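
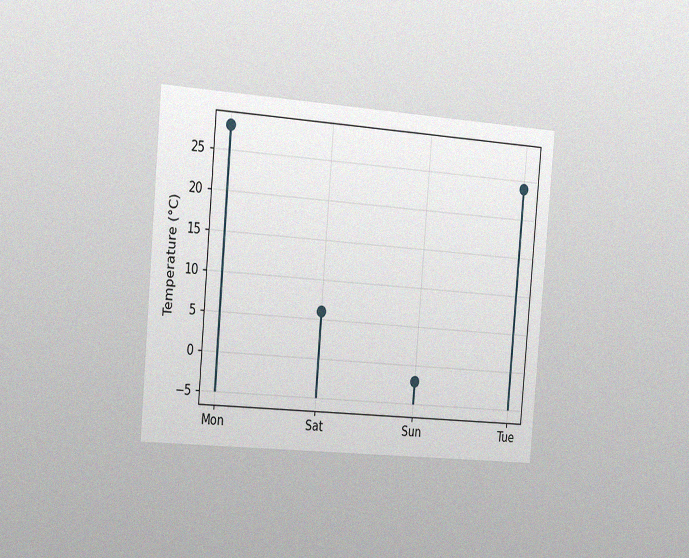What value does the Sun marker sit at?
The chart is tilted about 5° clockwise and viewed slightly from the left, with some photo noise. The Sun marker sits at -2°C.

-2°C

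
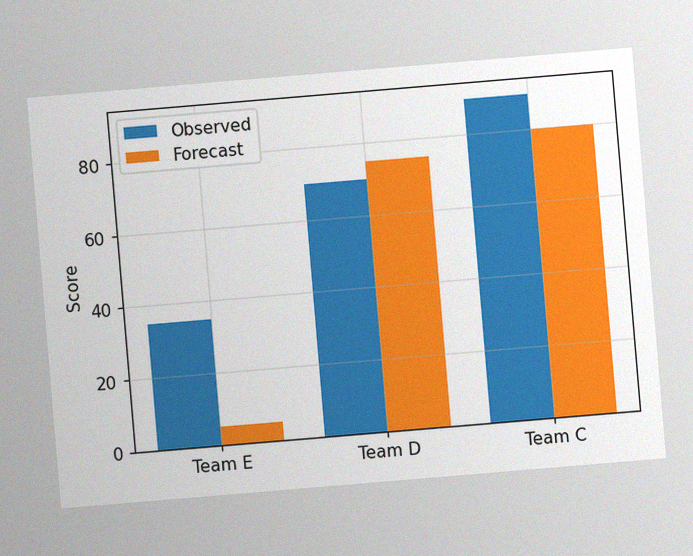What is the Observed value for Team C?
The chart is tilted about 5° counter-clockwise, with some photo noise. The Observed bar at Team C reaches 90 on the y-axis.

90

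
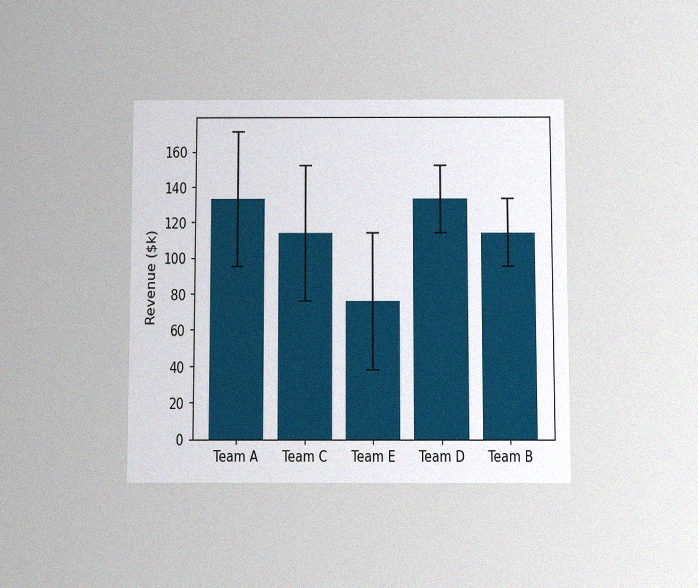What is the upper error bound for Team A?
The chart is viewed slightly from below, with some photo noise. The Team A bar's upper whisker reaches $171k.

$171k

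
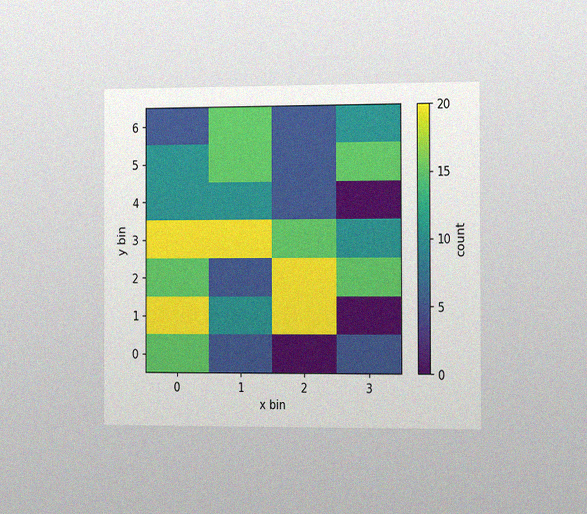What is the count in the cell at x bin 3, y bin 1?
0

The chart is viewed slightly from the right, with some photo noise. Matching the cell (3, 1) against the colorbar gives 0.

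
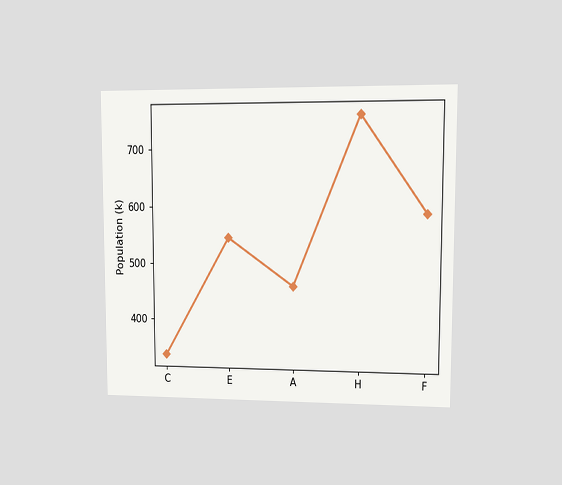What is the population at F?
The chart is viewed at a slight angle. At F, the line is at 588k.

588k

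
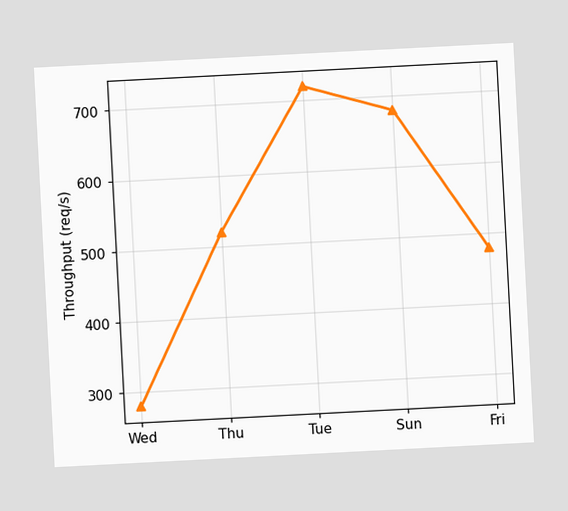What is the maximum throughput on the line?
The chart is tilted about 3° counter-clockwise. The highest point is at Tue, and reading across to the y-axis gives 720req/s.

720req/s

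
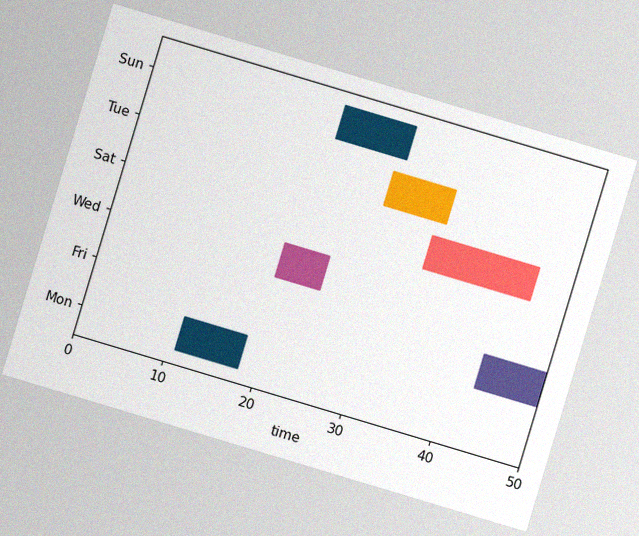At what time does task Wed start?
19

The chart is tilted about 17° clockwise, with some photo noise. The Wed bar begins at t=19.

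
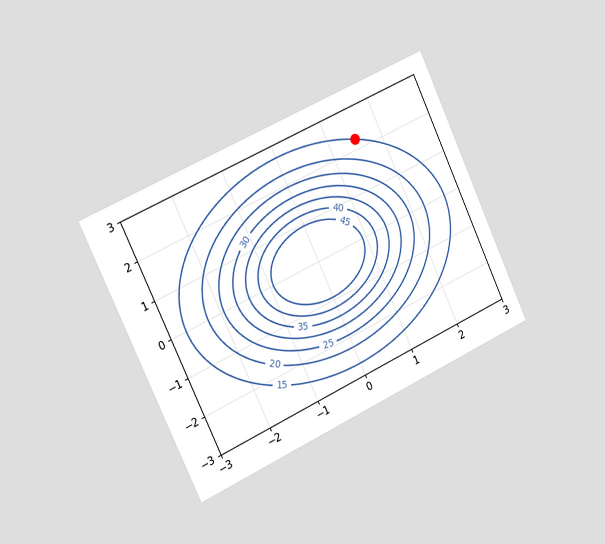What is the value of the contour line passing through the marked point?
The chart is tilted about 25° counter-clockwise and viewed slightly from the left. The marked point sits on the contour labelled 15.

15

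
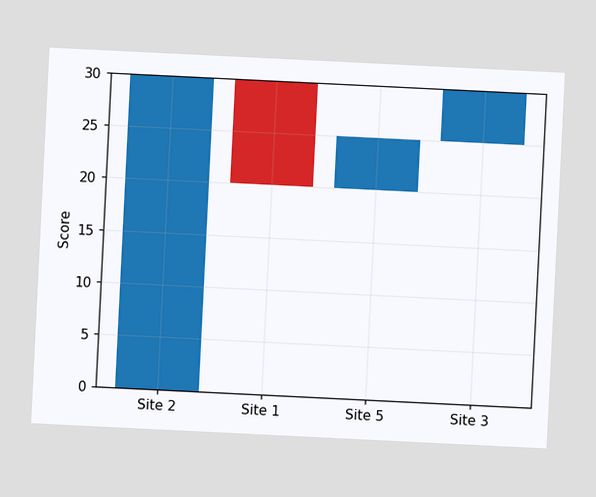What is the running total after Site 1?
The chart is tilted about 3° clockwise. After Site 1 the running total reaches 20.

20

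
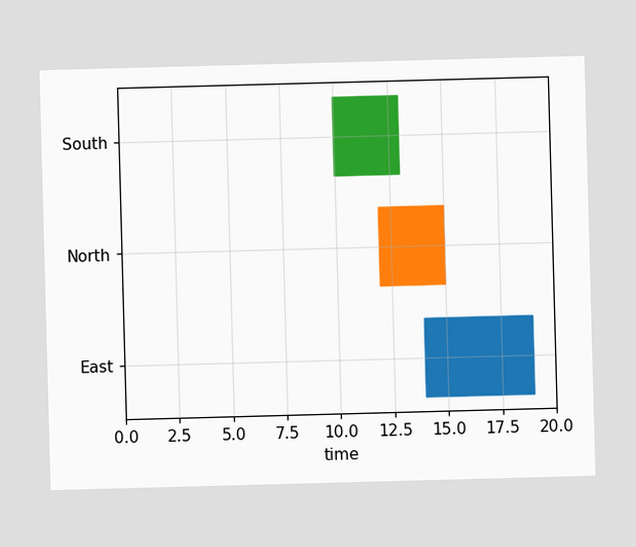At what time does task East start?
14

The East bar begins at t=14.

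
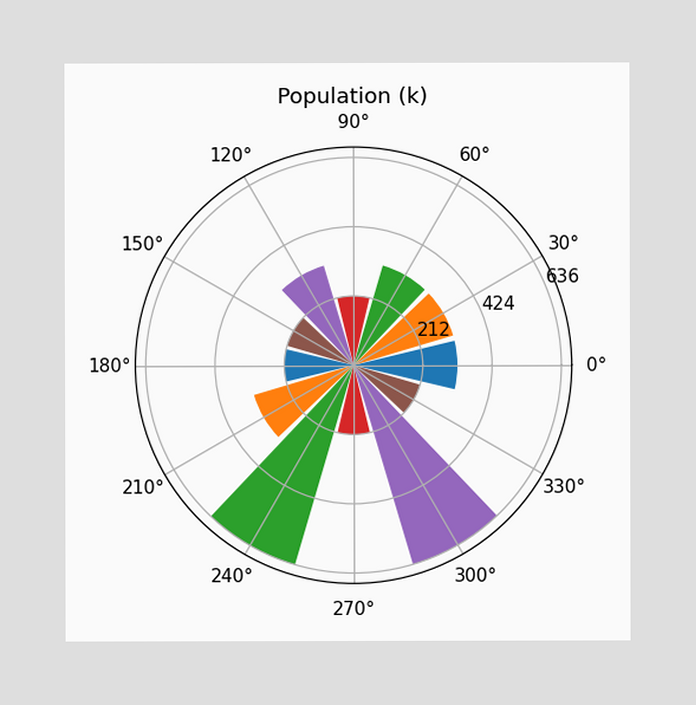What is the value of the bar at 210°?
318k

The bar at 210° reaches 318k on the radial axis.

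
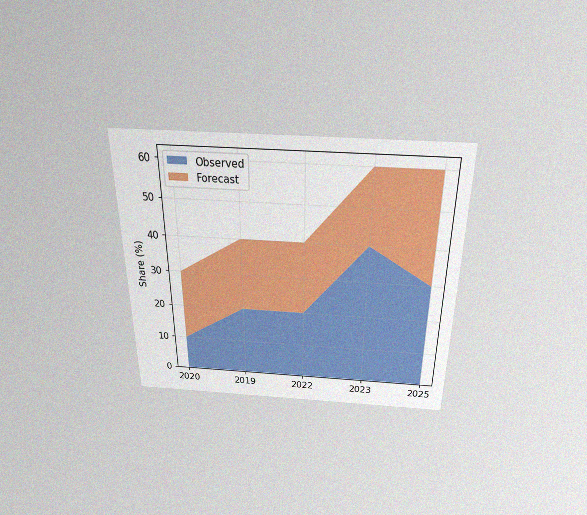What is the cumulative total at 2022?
40%

The chart is viewed slightly from above, with some photo noise. The stacked total at 2022 reaches 40%.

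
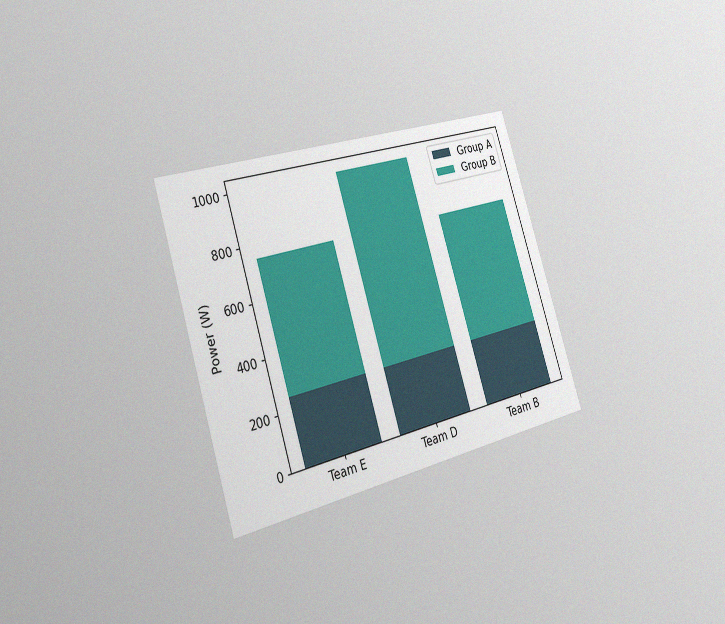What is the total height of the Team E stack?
The chart is tilted about 18° counter-clockwise and viewed slightly from the left, with some photo noise. The Team E stack's top reaches 750W on the y-axis.

750W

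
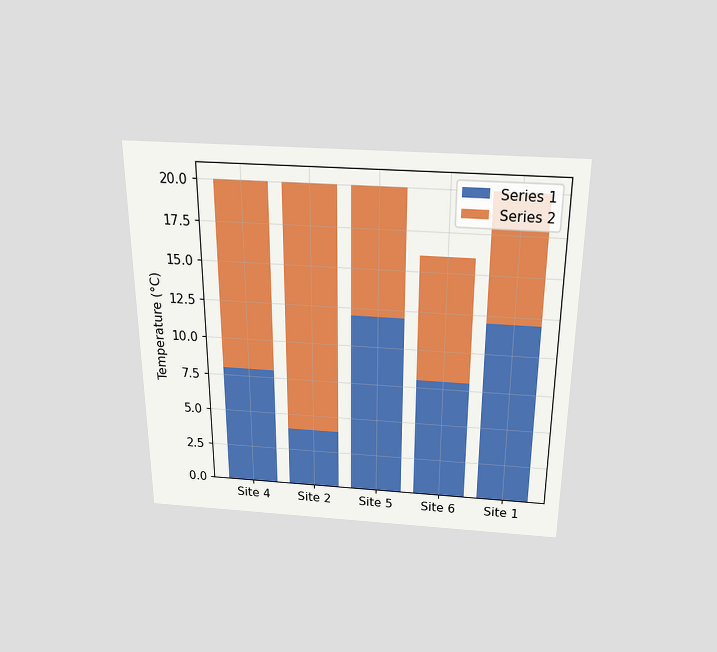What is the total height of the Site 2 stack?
The chart is viewed slightly from above. The Site 2 stack's top reaches 20°C on the y-axis.

20°C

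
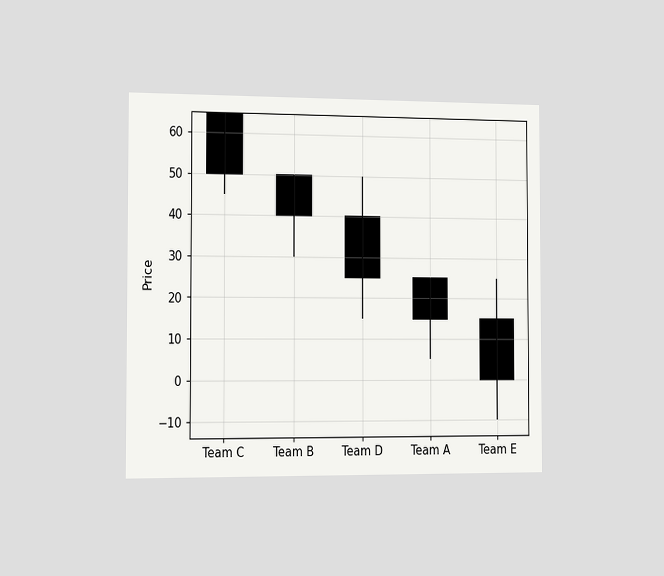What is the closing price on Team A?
The chart is viewed slightly from the left. The Team A candle closes at 15.

15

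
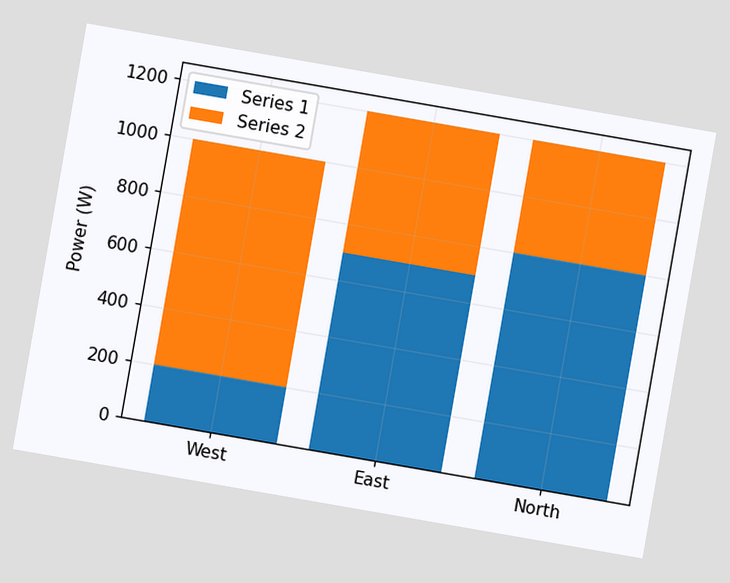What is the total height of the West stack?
1000W

The chart is tilted about 10° clockwise. The West stack's top reaches 1000W on the y-axis.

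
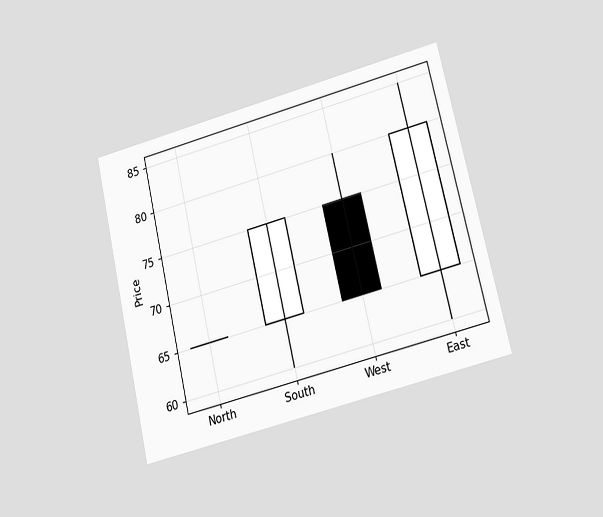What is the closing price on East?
80

The chart is tilted about 13° counter-clockwise and viewed at a slight angle. The East candle closes at 80.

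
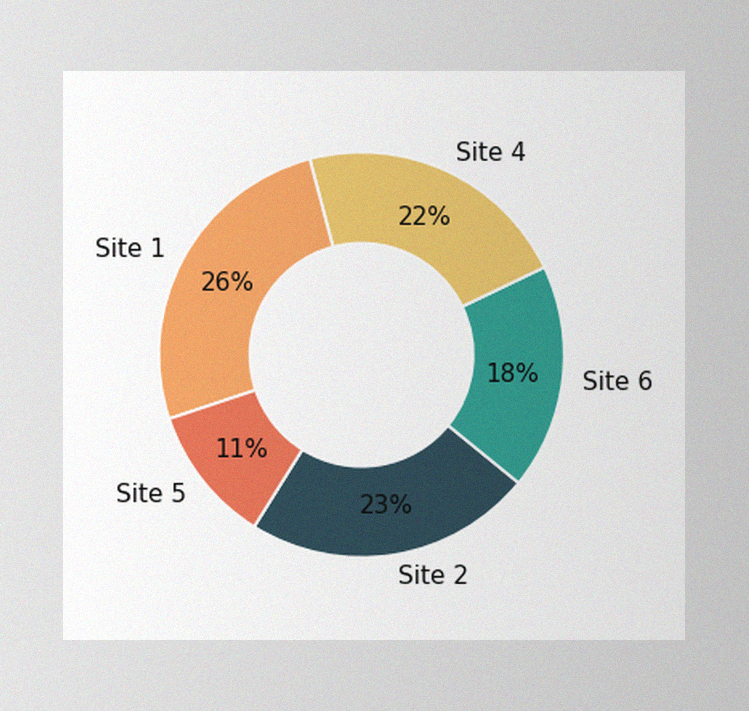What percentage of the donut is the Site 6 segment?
The image has some photo noise and uneven lighting. The Site 6 segment takes up 18% of the ring.

18%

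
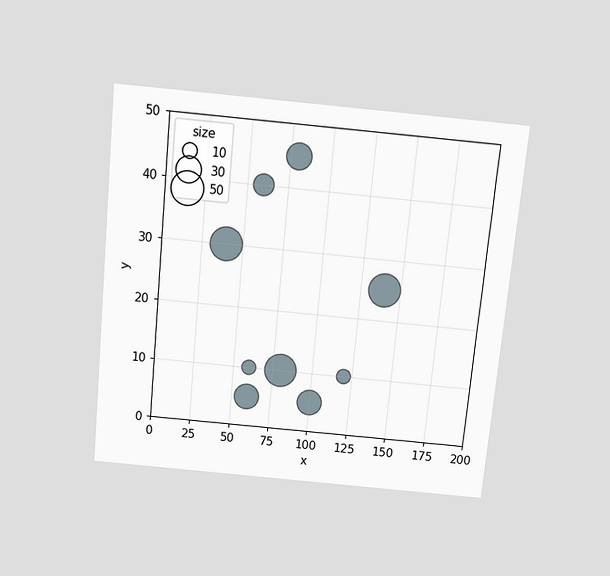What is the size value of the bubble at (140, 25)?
50

The chart is tilted about 5° clockwise and viewed slightly from above. Matching the bubble at (140, 25) against the size legend gives 50.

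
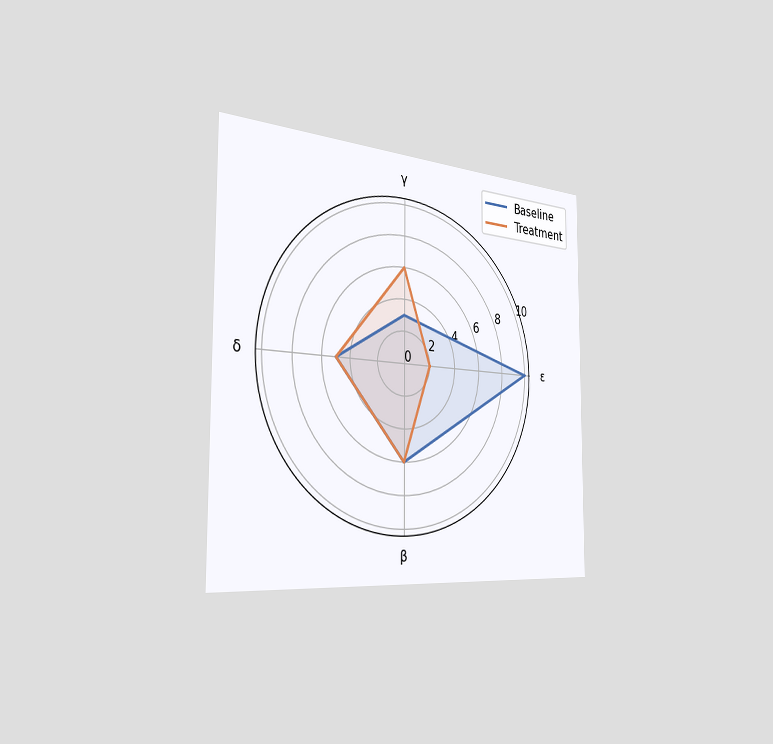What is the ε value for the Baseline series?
10

The chart is viewed slightly from the left. On the ε axis, Baseline reaches 10.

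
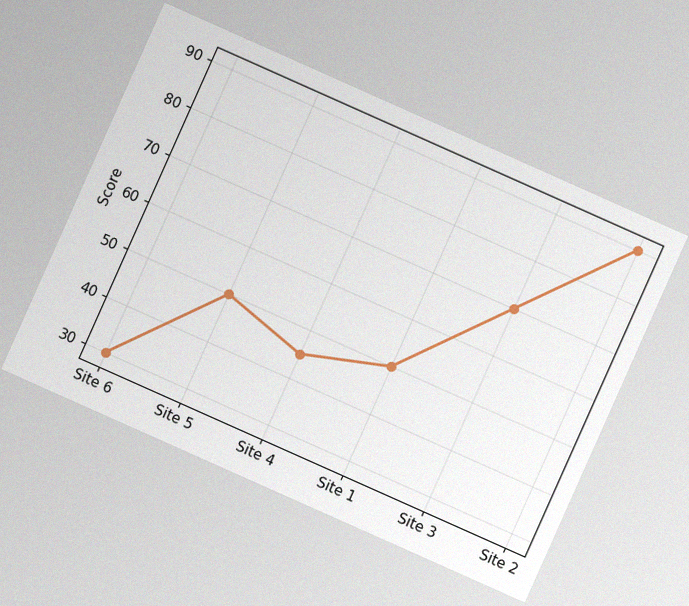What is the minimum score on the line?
The chart is tilted about 24° clockwise, with some photo noise. The lowest point is at Site 6, and reading across to the y-axis gives 30.

30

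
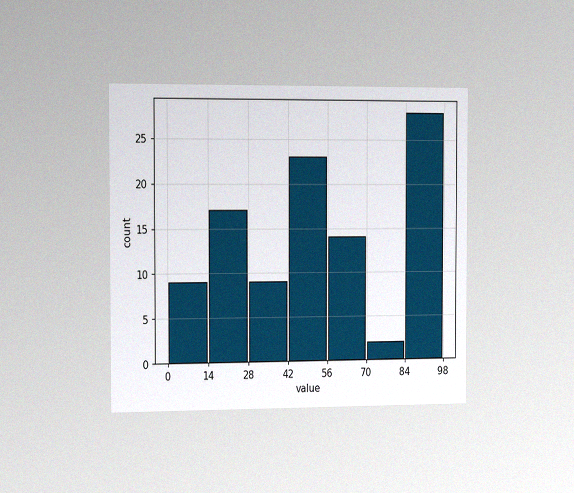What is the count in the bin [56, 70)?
The chart is viewed slightly from the left, with some photo noise. The [56, 70) bin has height 14.

14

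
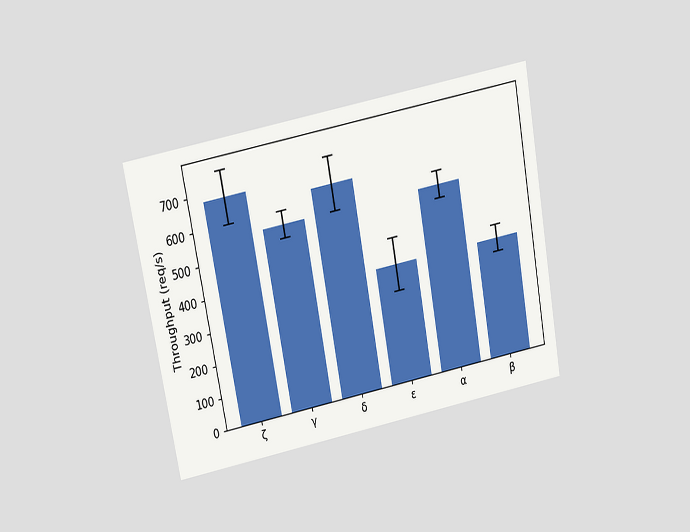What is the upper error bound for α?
The chart is tilted about 11° counter-clockwise and viewed slightly from above. The α bar's upper whisker reaches 600req/s.

600req/s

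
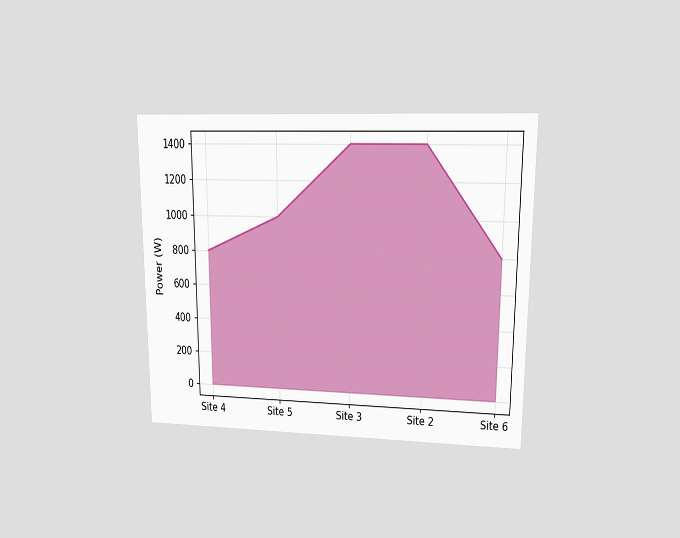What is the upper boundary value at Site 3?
1400W

The chart is viewed at a slight angle. At Site 3 the upper boundary is at 1400W.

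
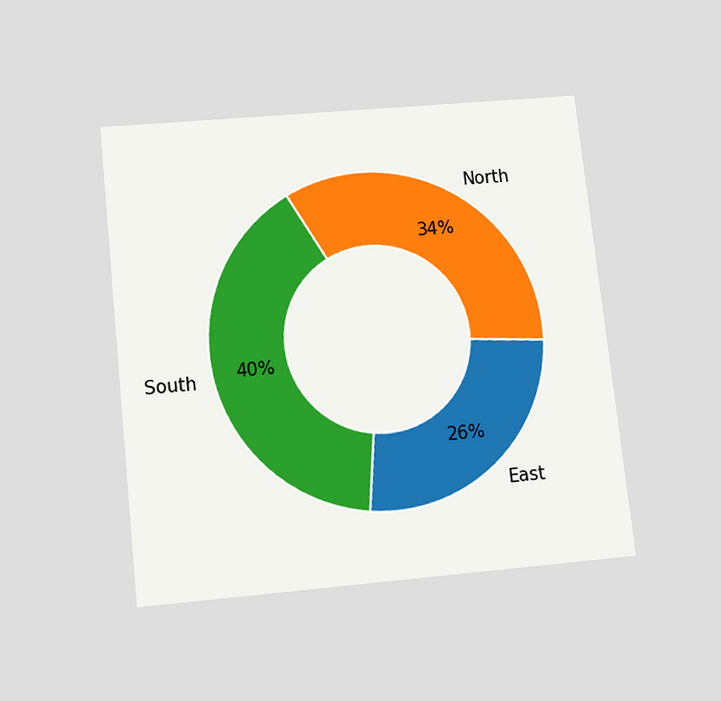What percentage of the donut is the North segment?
34%

The chart is tilted about 6° counter-clockwise and viewed slightly from below. The North segment takes up 34% of the ring.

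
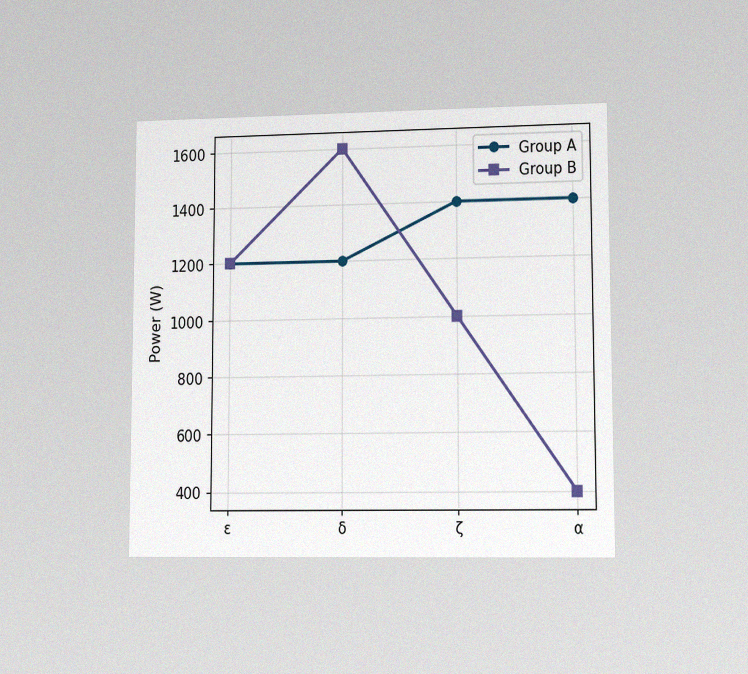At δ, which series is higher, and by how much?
Group B, by 400W

The chart is viewed at a slight angle, with some photo noise. At δ, Group B sits above the other line by 400W.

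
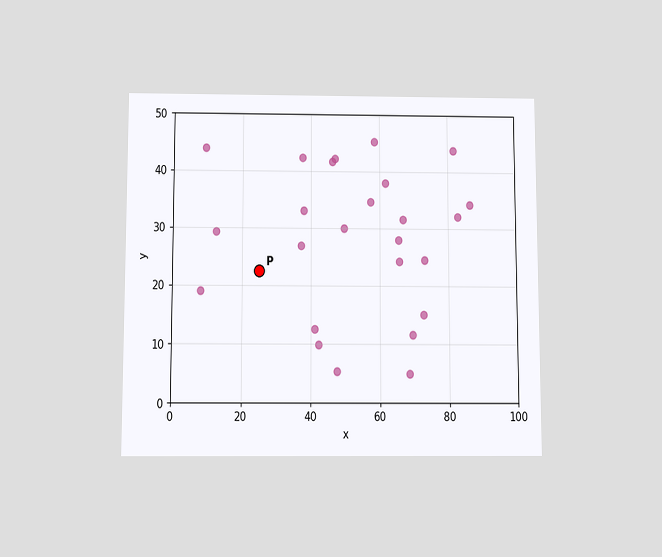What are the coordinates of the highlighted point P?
(25, 22.5)

The chart is viewed slightly from below. Following the gridlines from P to each axis, P sits at (25, 22.5).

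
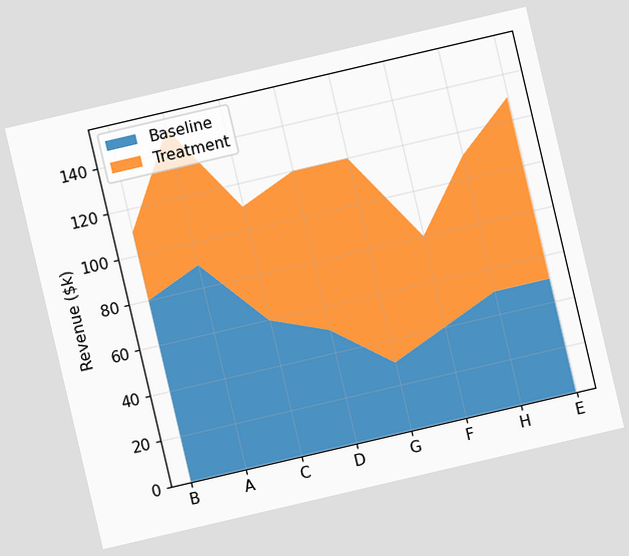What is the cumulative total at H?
$110k

The chart is tilted about 13° counter-clockwise. The stacked total at H reaches $110k.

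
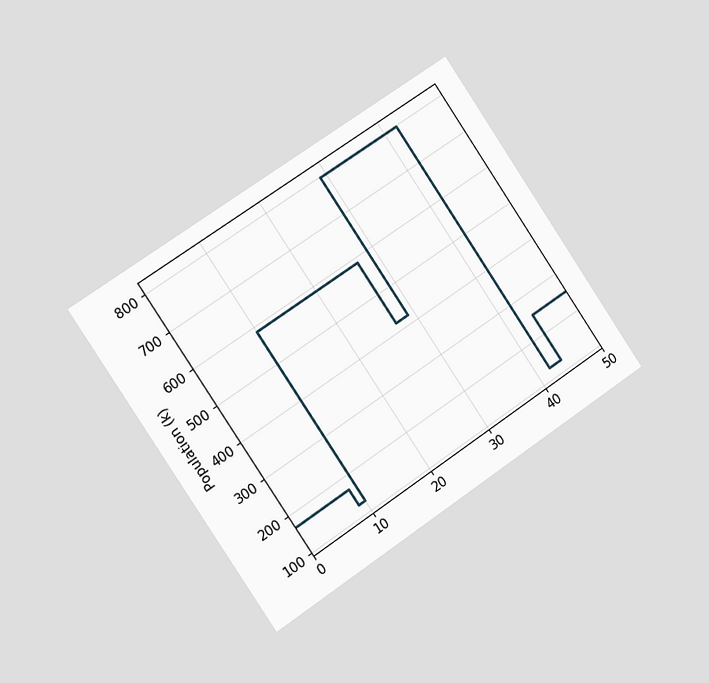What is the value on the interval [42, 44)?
126k

The chart is tilted about 34° counter-clockwise and viewed slightly from the left. On [42, 44) the step sits at 126k.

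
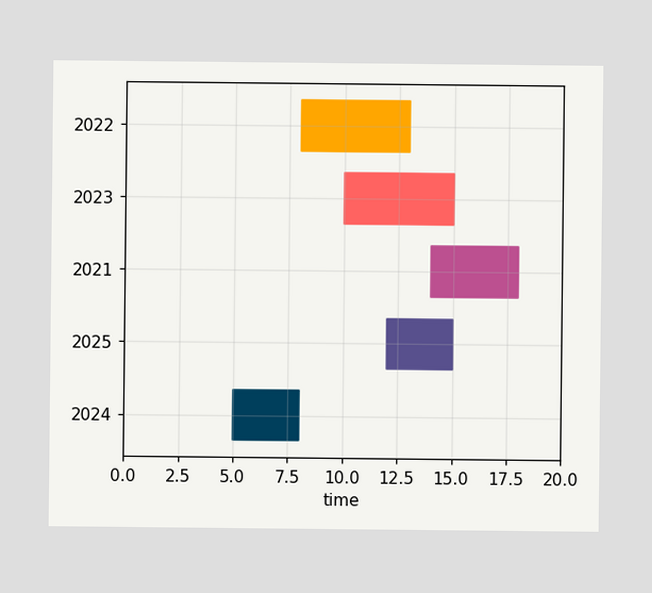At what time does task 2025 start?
12

The 2025 bar begins at t=12.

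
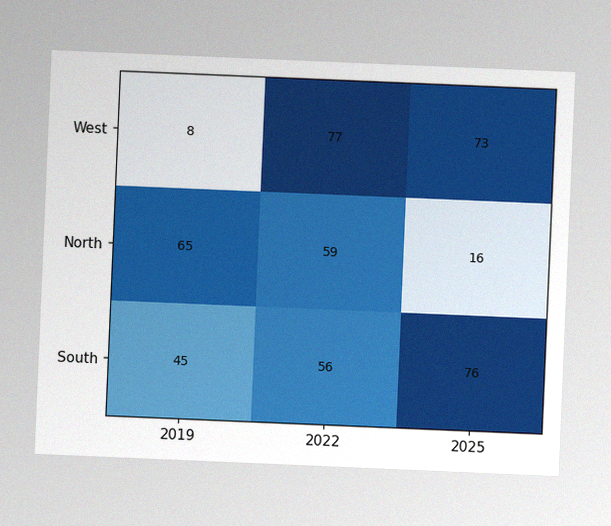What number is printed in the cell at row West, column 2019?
8

The chart is tilted about 2° clockwise, with some photo noise. The (West, 2019) cell reads 8.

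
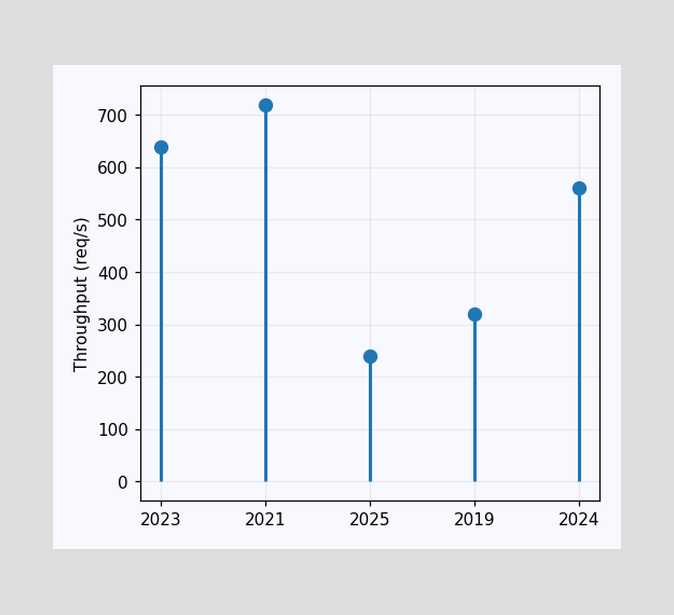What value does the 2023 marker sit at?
640req/s

The 2023 marker sits at 640req/s.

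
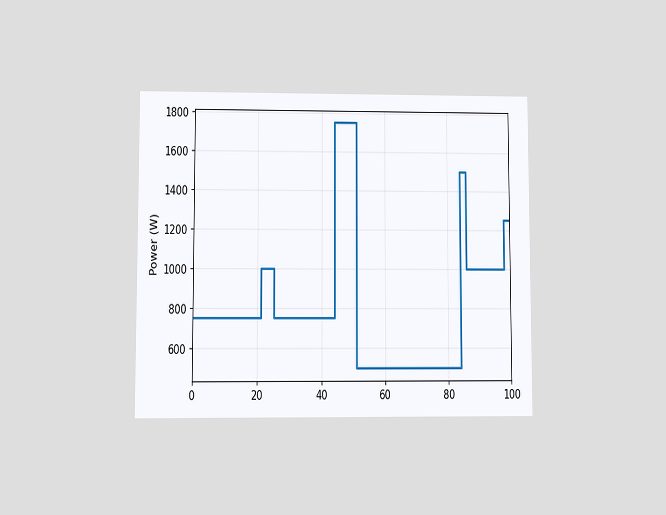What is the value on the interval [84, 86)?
The chart is viewed at a slight angle. On [84, 86) the step sits at 1500W.

1500W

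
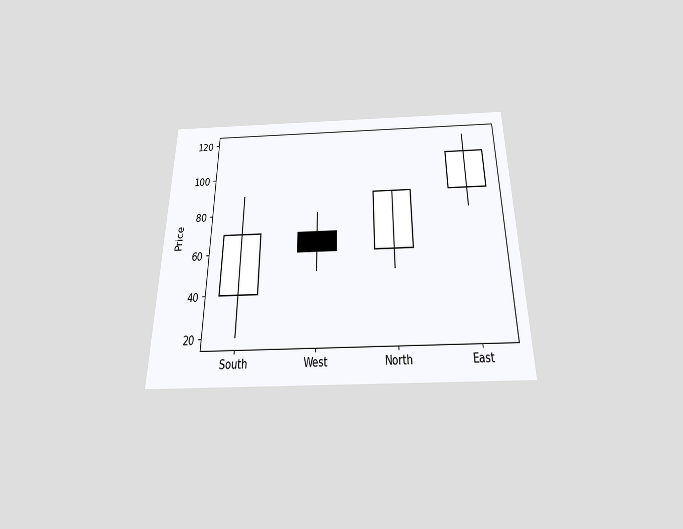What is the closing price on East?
The chart is viewed slightly from below. The East candle closes at 110.

110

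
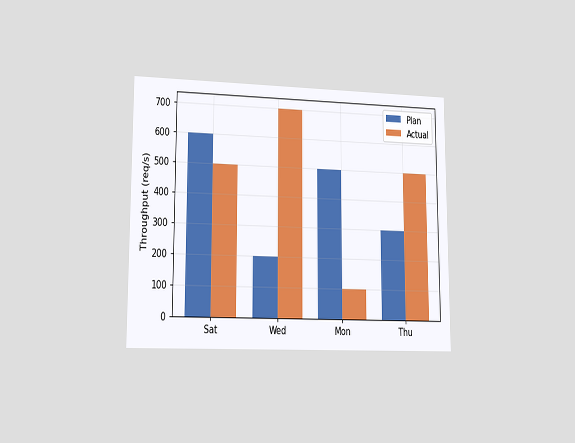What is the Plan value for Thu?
300req/s

The chart is viewed slightly from the left. The Plan bar at Thu reaches 300req/s on the y-axis.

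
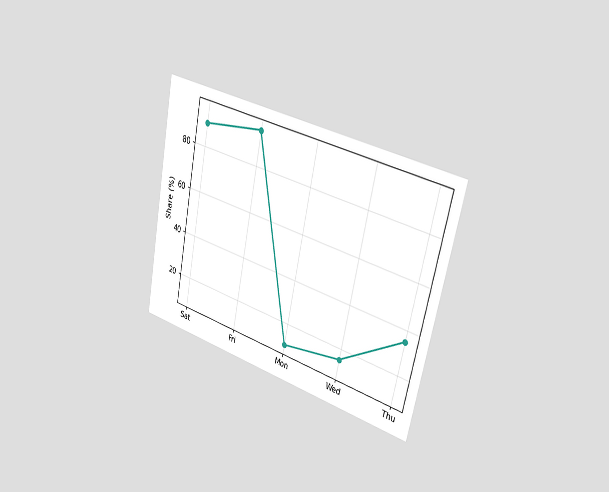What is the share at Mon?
The chart is tilted about 12° clockwise and viewed slightly from the right. At Mon, the line is at 10%.

10%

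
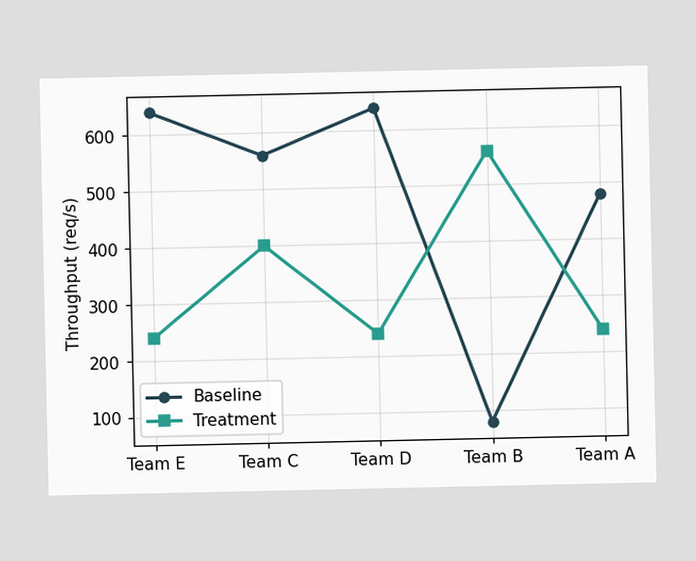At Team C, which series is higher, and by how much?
Baseline, by 160req/s

At Team C, Baseline sits above the other line by 160req/s.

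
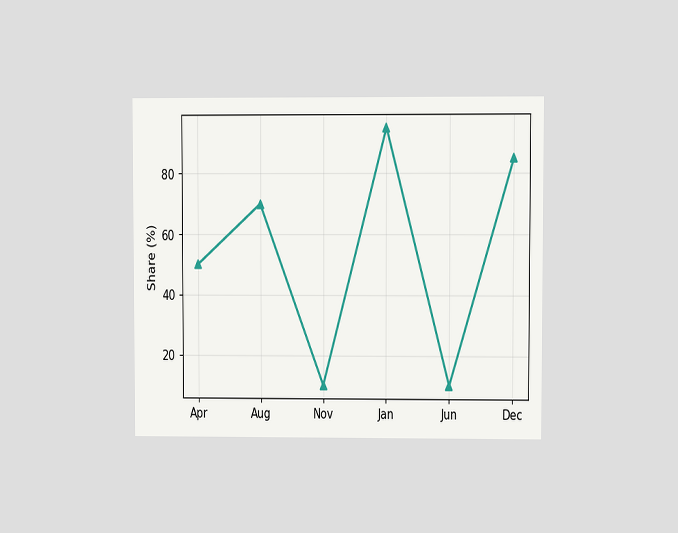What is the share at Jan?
The chart is viewed at a slight angle. At Jan, the line is at 95%.

95%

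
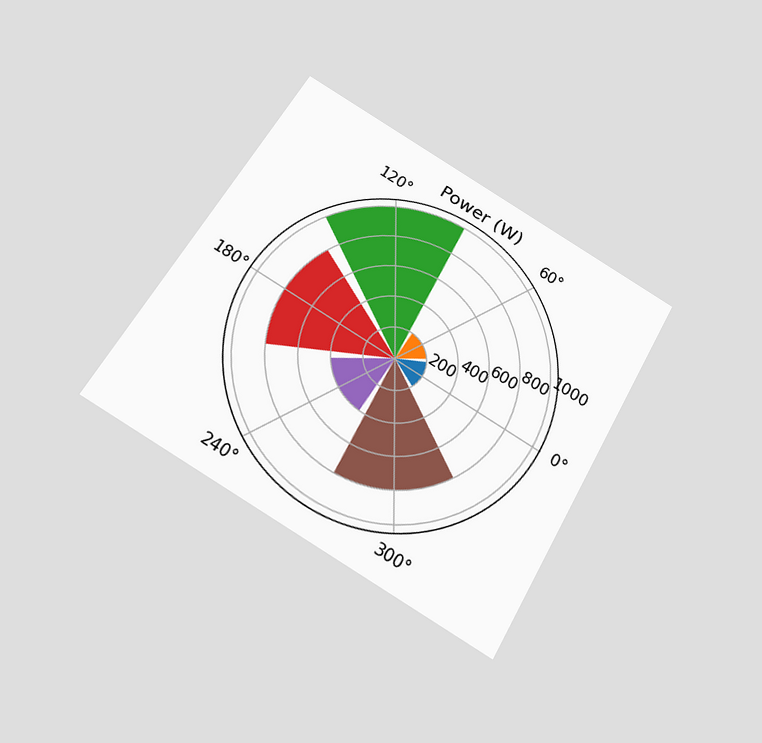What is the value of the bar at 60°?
The chart is tilted about 30° clockwise and viewed slightly from below. The bar at 60° reaches 200W on the radial axis.

200W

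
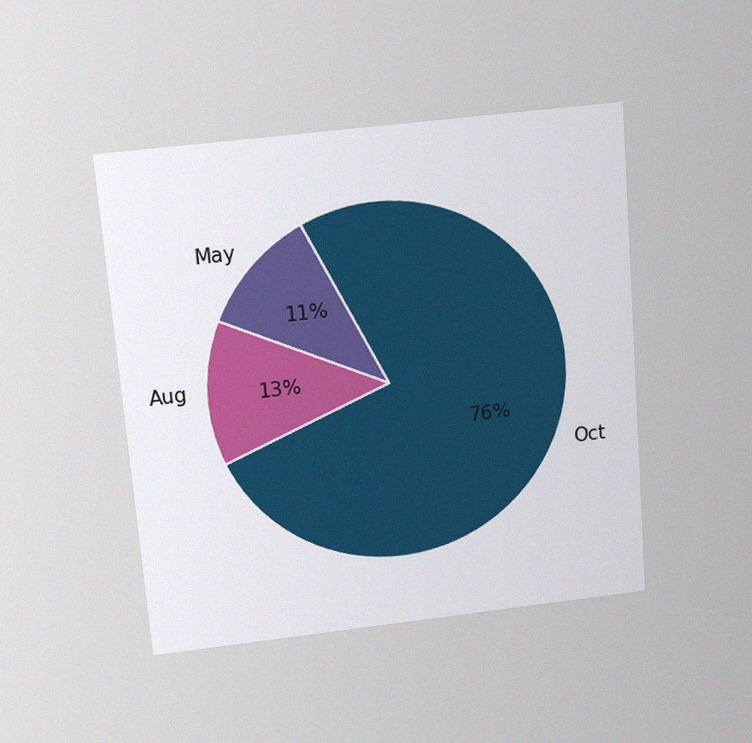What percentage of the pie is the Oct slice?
The chart is tilted about 5° counter-clockwise and viewed slightly from above, with some photo noise. The Oct slice takes up 76% of the pie.

76%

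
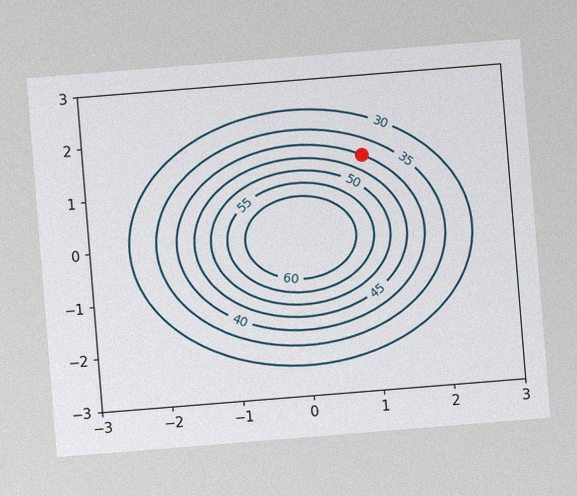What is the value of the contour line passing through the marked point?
40

The chart is tilted about 5° counter-clockwise, with some photo noise. The marked point sits on the contour labelled 40.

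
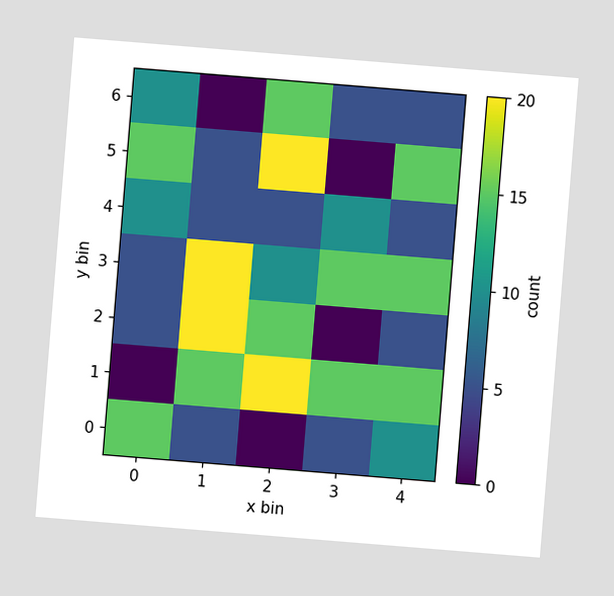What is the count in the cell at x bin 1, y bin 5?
The chart is tilted about 5° clockwise. Matching the cell (1, 5) against the colorbar gives 5.

5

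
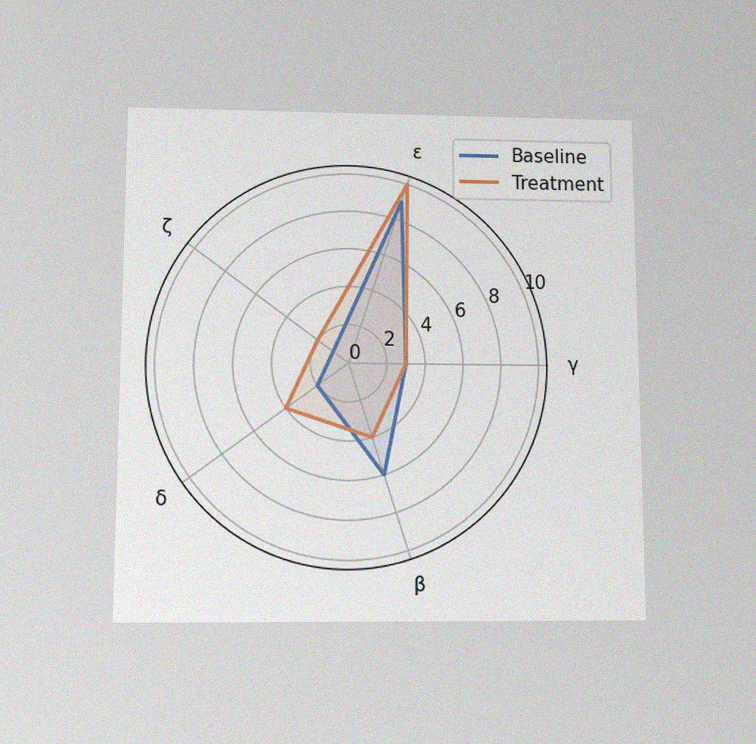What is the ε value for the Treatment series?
The chart is viewed slightly from below, with some photo noise. On the ε axis, Treatment reaches 10.

10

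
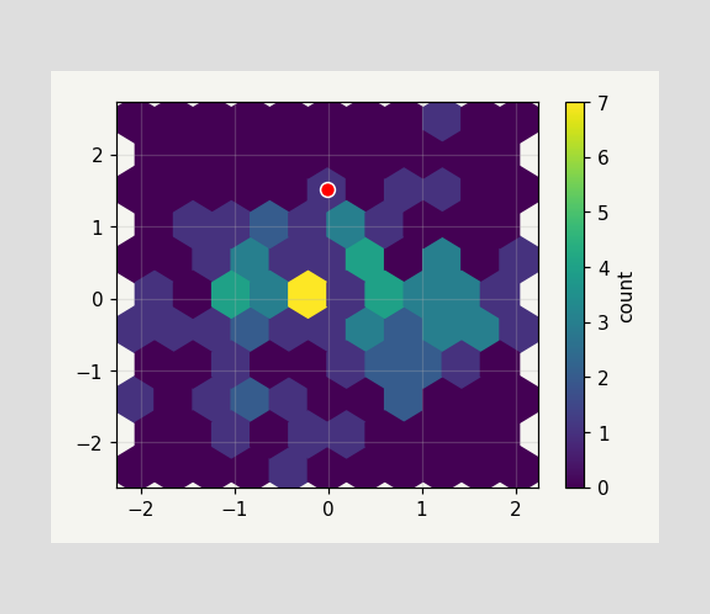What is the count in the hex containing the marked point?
1

The marked hex reads 1 on the colorbar.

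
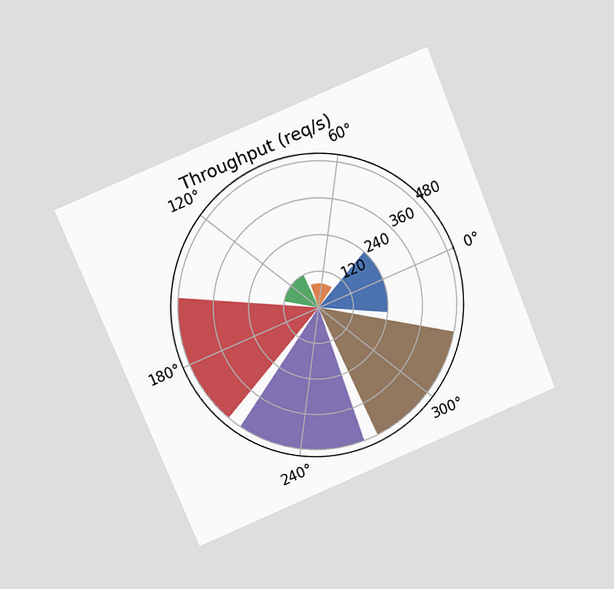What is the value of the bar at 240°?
The chart is tilted about 23° counter-clockwise and viewed slightly from above. The bar at 240° reaches 480req/s on the radial axis.

480req/s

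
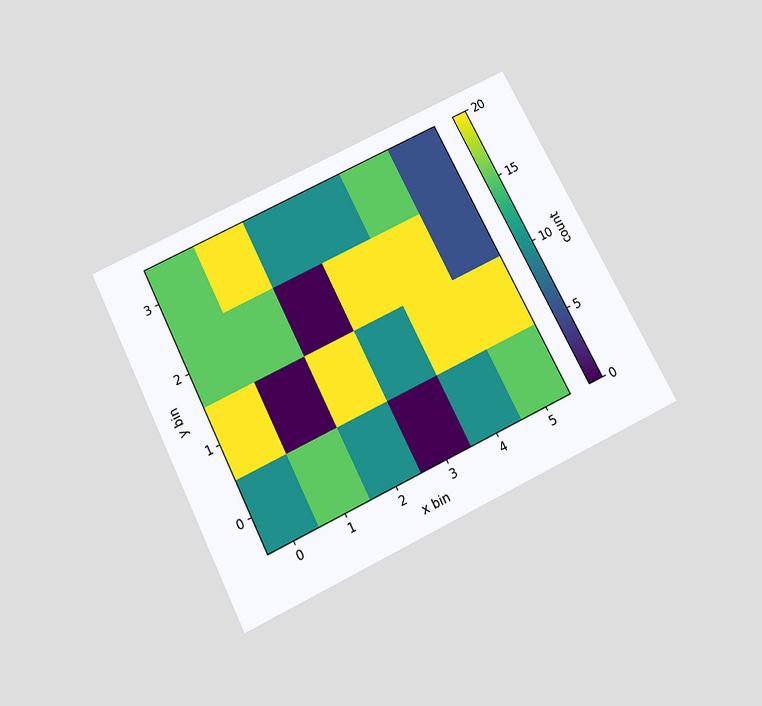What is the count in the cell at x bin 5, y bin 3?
The chart is tilted about 26° counter-clockwise and viewed slightly from below. Matching the cell (5, 3) against the colorbar gives 5.

5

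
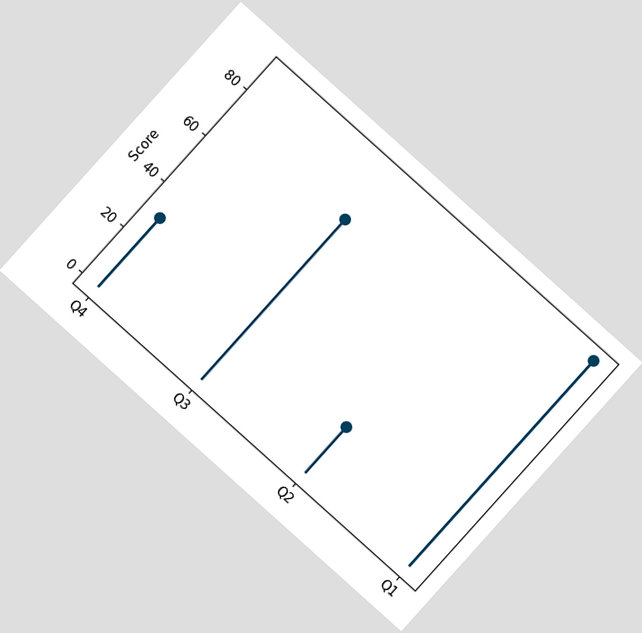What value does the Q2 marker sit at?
The chart is tilted about 42° clockwise. The Q2 marker sits at 20.

20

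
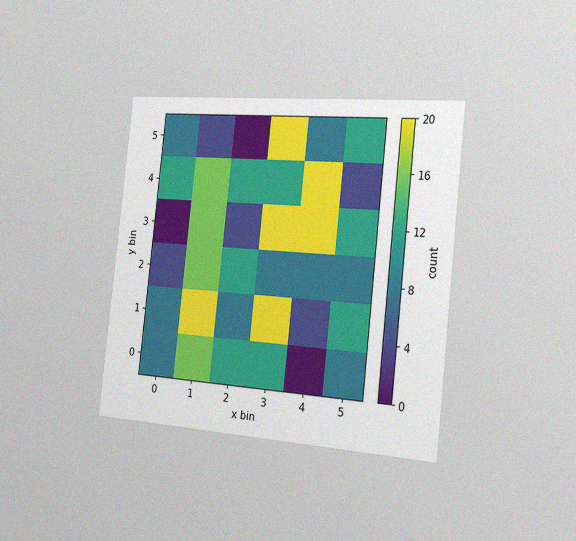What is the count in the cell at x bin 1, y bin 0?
16

The chart is tilted about 6° clockwise and viewed slightly from the right, with some photo noise. Matching the cell (1, 0) against the colorbar gives 16.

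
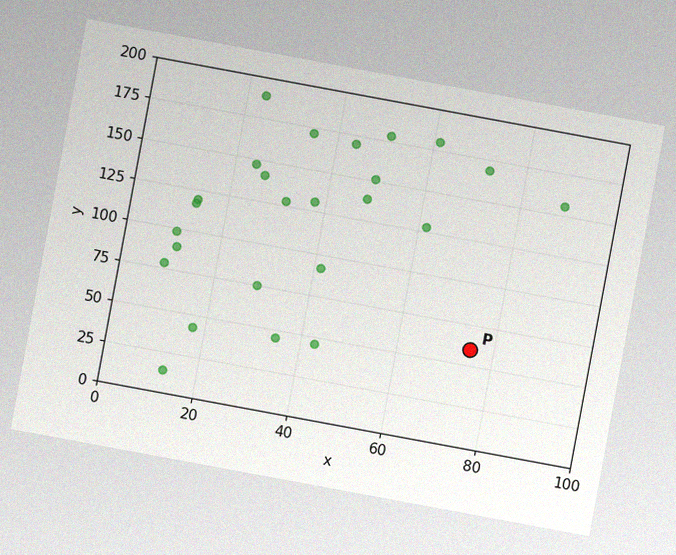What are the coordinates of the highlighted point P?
(75, 60)

The chart is tilted about 11° clockwise, with some photo noise. Following the gridlines from P to each axis, P sits at (75, 60).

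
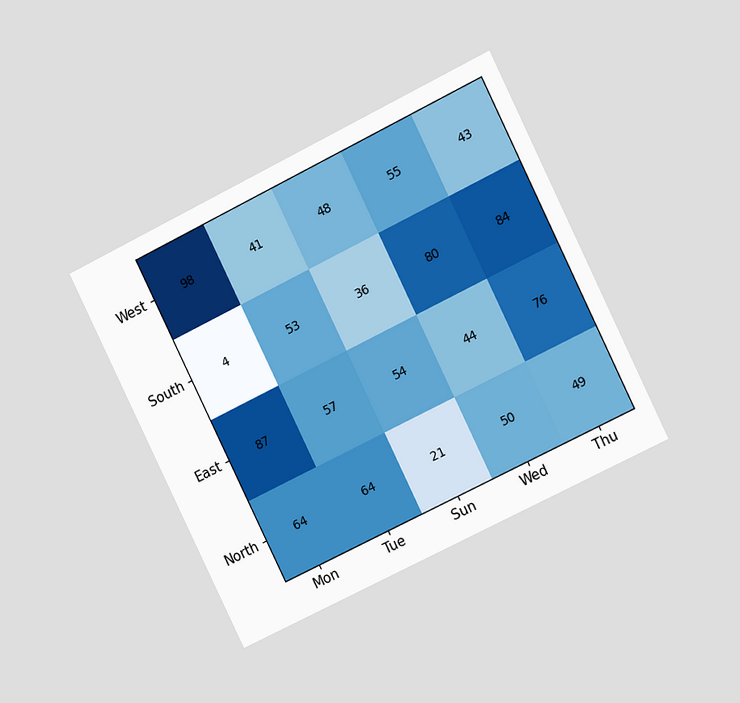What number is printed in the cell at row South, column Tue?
The chart is tilted about 26° counter-clockwise and viewed at a slight angle. The (South, Tue) cell reads 53.

53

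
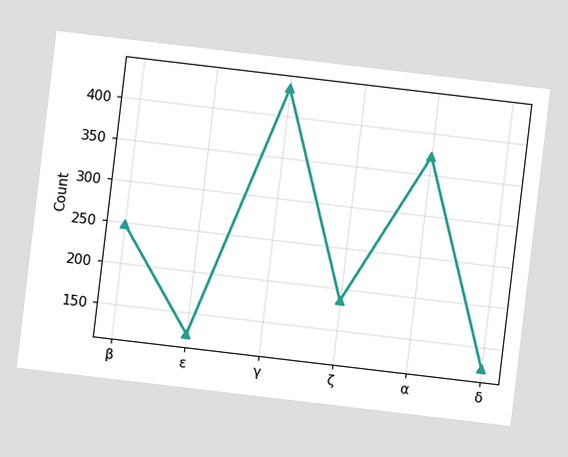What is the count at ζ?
The chart is tilted about 7° clockwise. At ζ, the line is at 186.

186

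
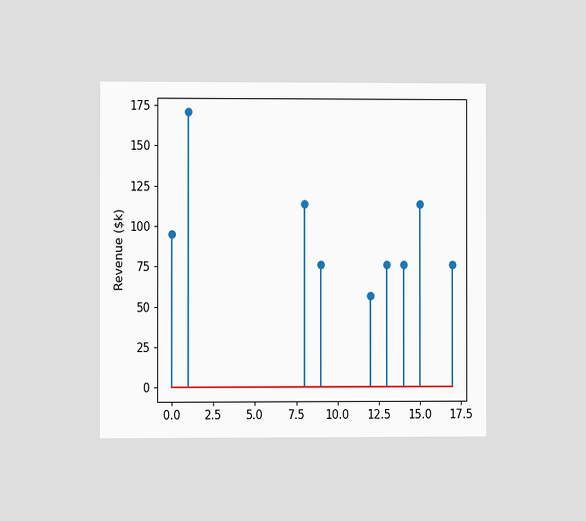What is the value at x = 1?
$171k

The chart is viewed at a slight angle. The stem at x=1 reaches $171k.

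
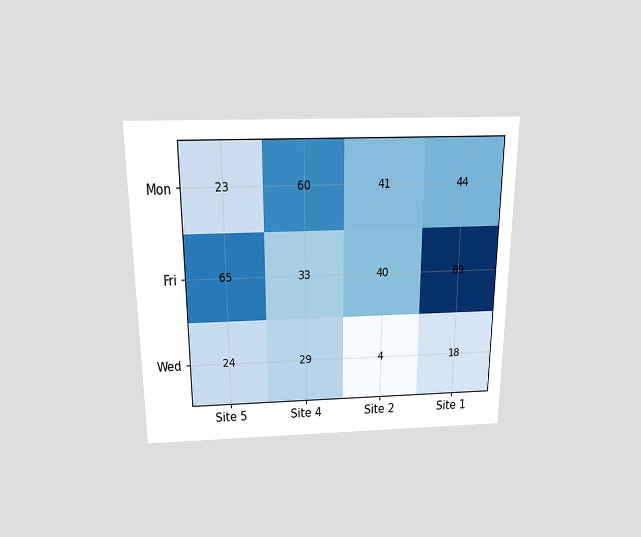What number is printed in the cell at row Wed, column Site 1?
18

The chart is viewed slightly from above. The (Wed, Site 1) cell reads 18.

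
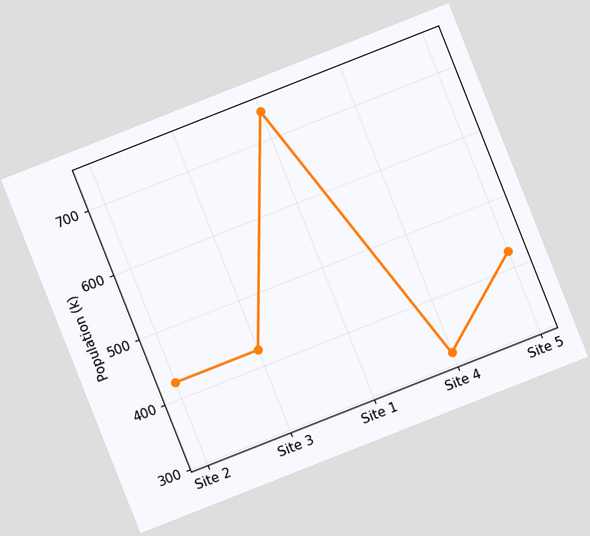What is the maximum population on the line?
742k

The chart is tilted about 22° counter-clockwise. The highest point is at Site 1, and reading across to the y-axis gives 742k.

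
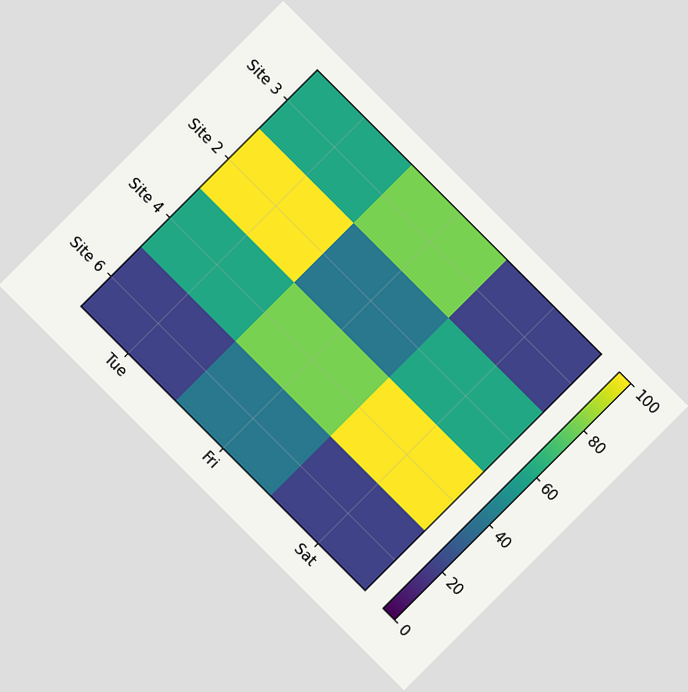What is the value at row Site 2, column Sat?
60

The chart is tilted about 45° clockwise. Matching cell (Site 2, Sat) against the colorbar gives 60.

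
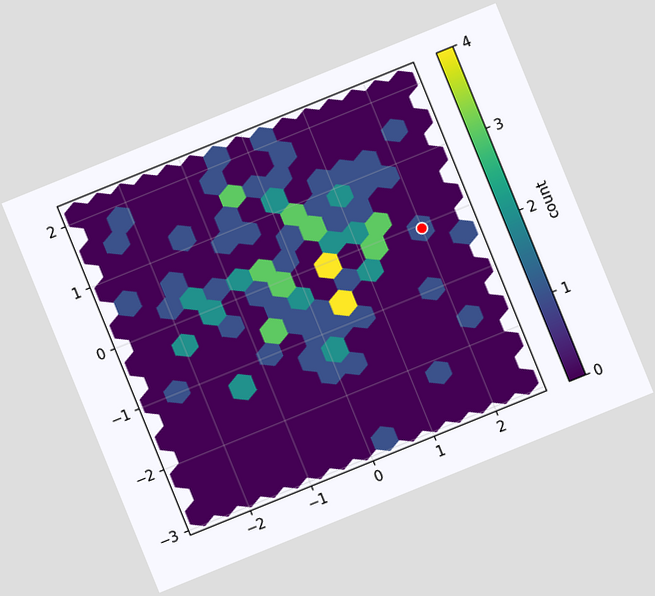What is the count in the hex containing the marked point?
1

The chart is tilted about 22° counter-clockwise. The marked hex reads 1 on the colorbar.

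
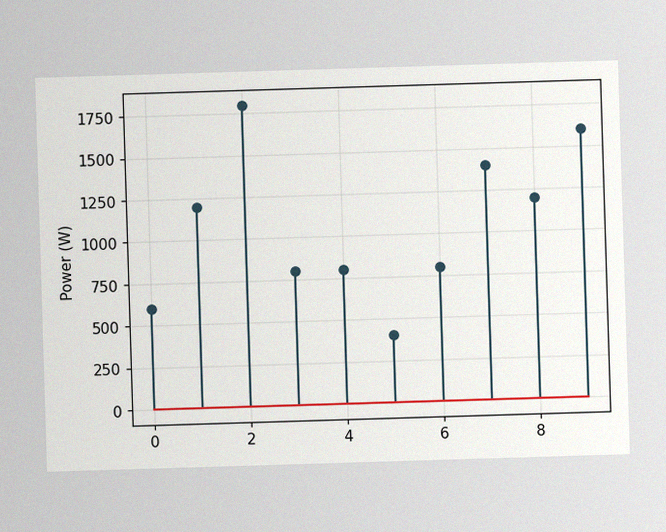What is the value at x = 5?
400W

The image has some photo noise and uneven lighting. The stem at x=5 reaches 400W.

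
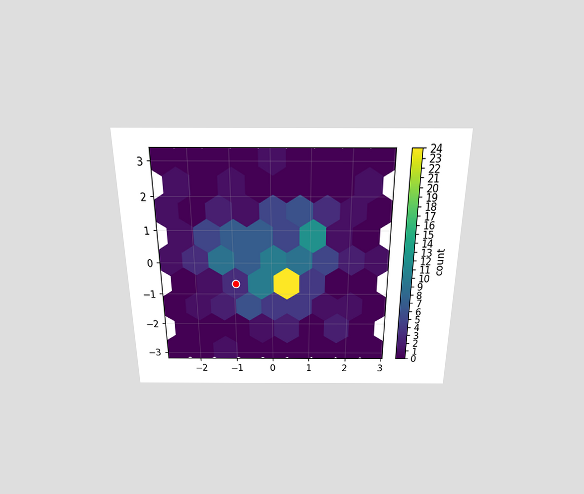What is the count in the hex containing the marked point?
The chart is viewed slightly from above. The marked hex reads 3 on the colorbar.

3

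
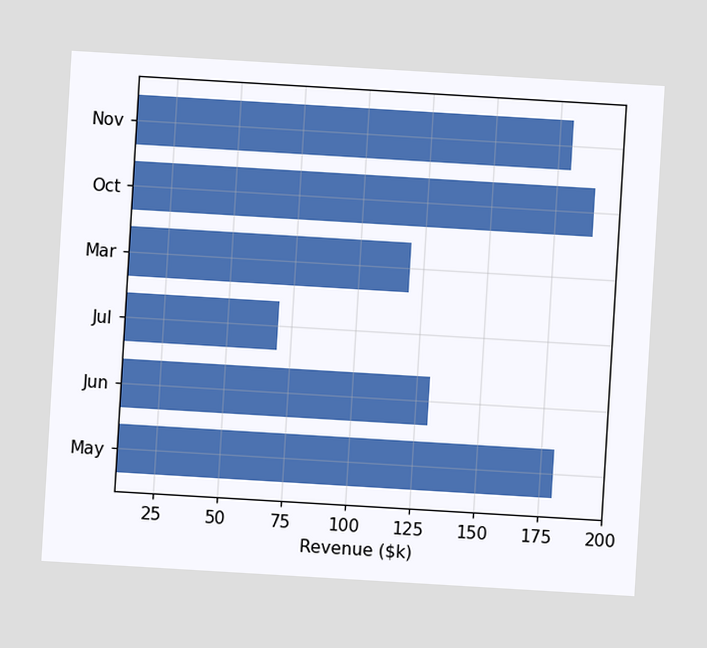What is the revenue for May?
The chart is tilted about 3° clockwise. Reading along the chart's x-axis, the May bar reaches $180k.

$180k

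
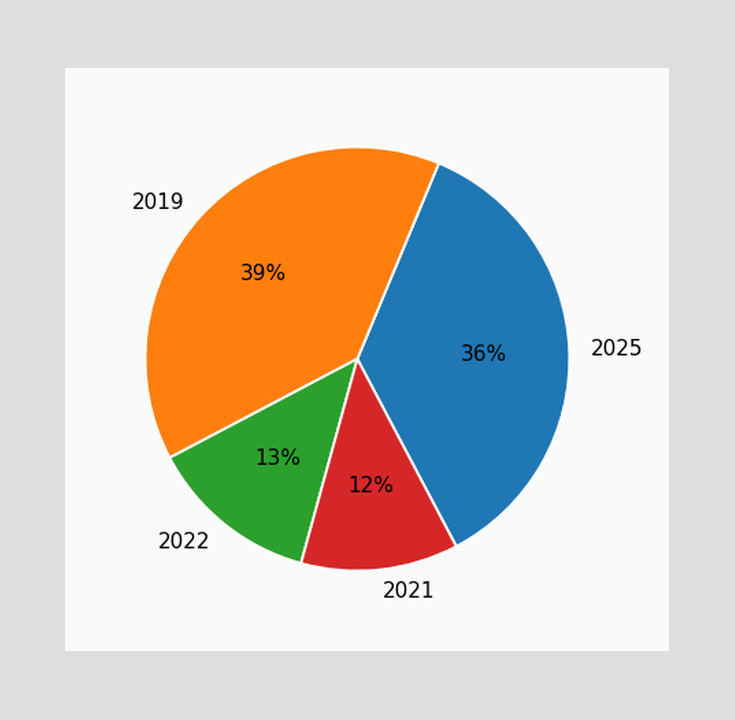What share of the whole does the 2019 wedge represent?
The 2019 slice takes up 39% of the pie.

39%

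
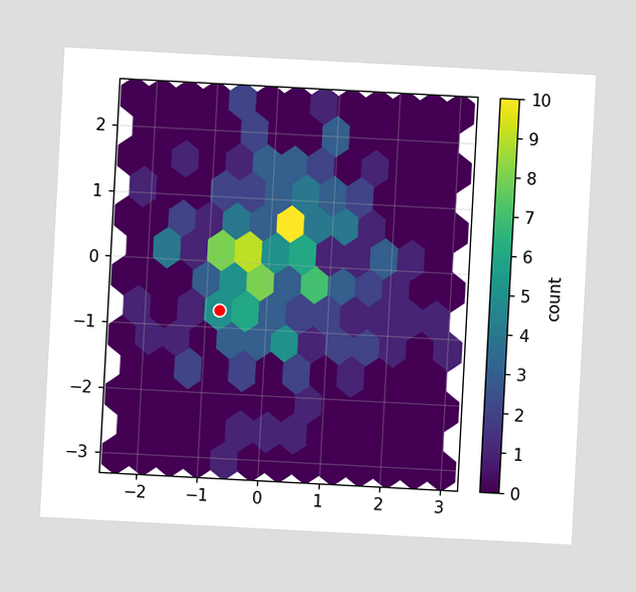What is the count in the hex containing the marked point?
The chart is tilted about 3° clockwise. The marked hex reads 5 on the colorbar.

5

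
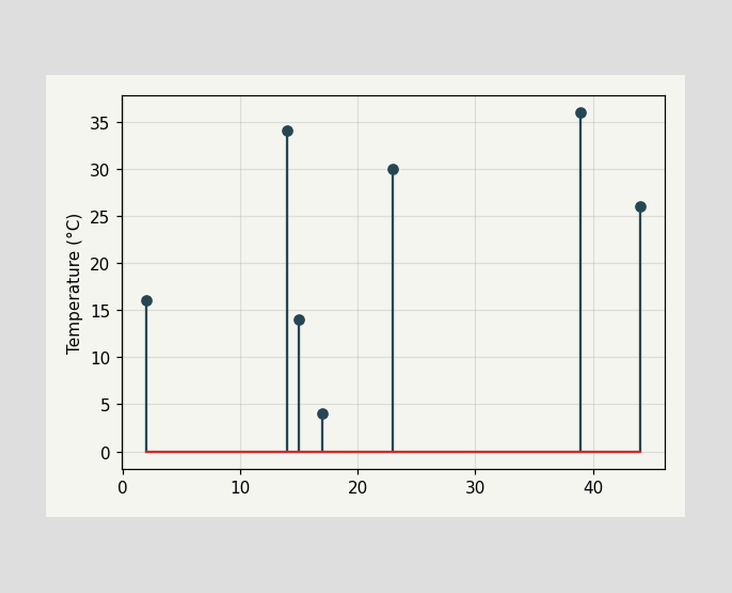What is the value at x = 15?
The stem at x=15 reaches 14°C.

14°C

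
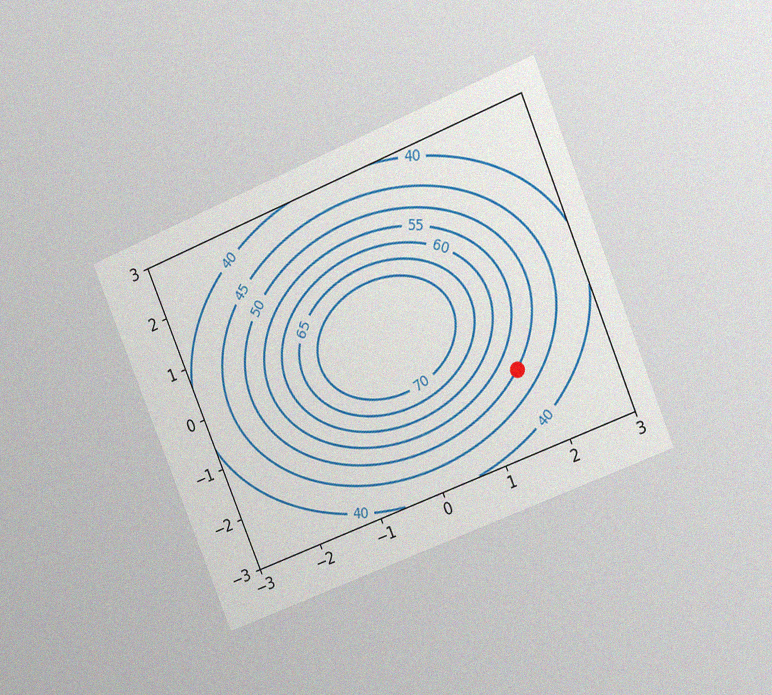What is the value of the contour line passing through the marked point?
The chart is tilted about 22° counter-clockwise and viewed at a slight angle, with some photo noise. The marked point sits on the contour labelled 50.

50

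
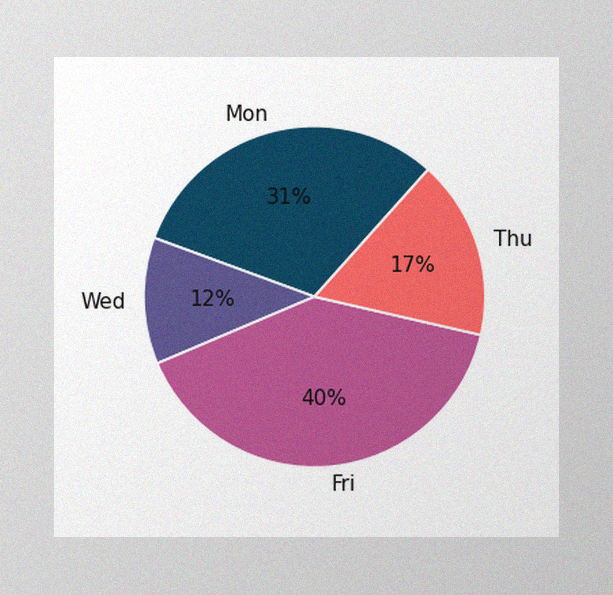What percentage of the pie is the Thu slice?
The image has some photo noise and uneven lighting. The Thu slice takes up 17% of the pie.

17%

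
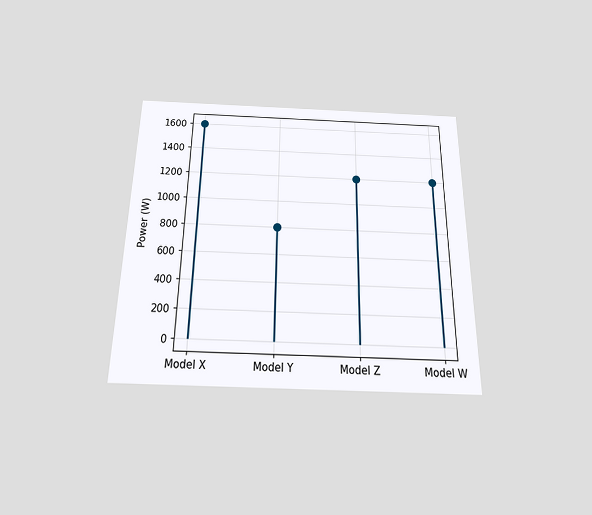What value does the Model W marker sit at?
1200W

The chart is viewed slightly from below. The Model W marker sits at 1200W.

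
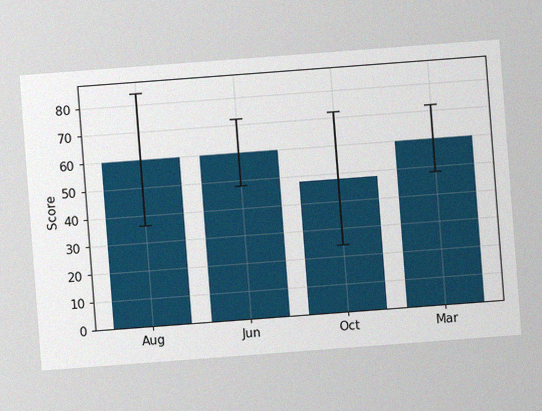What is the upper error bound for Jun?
72

The chart is tilted about 4° counter-clockwise, with some photo noise. The Jun bar's upper whisker reaches 72.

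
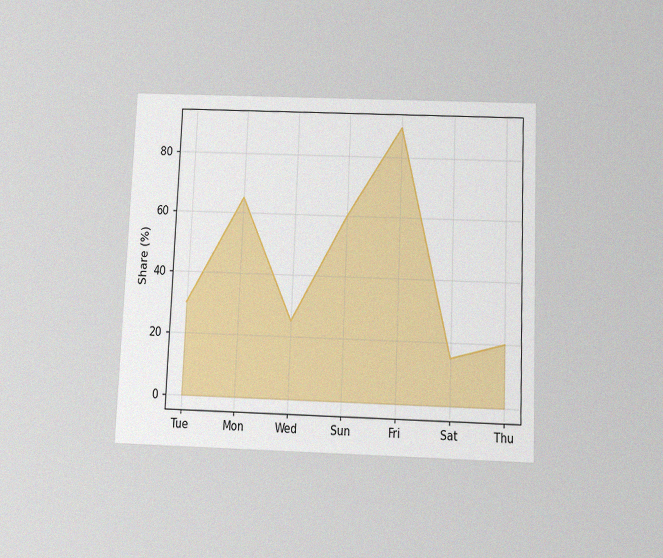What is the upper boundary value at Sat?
The chart is tilted about 2° clockwise and viewed slightly from below, with some photo noise. At Sat the upper boundary is at 15%.

15%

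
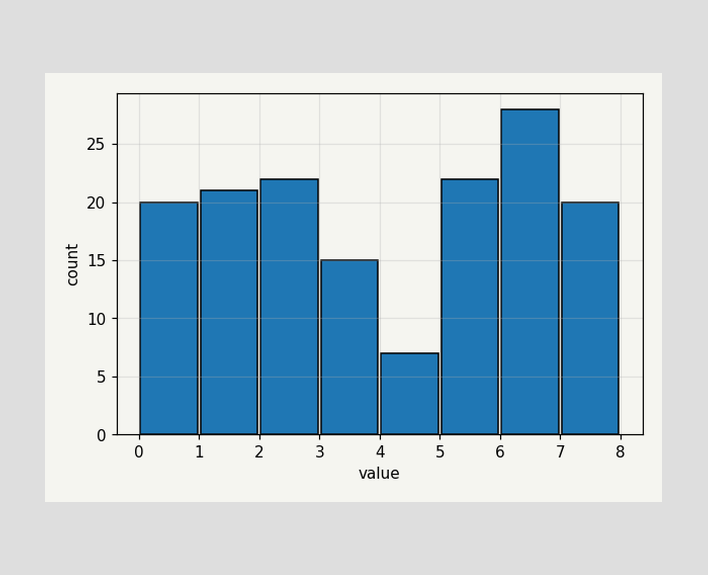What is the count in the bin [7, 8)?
20

The [7, 8) bin has height 20.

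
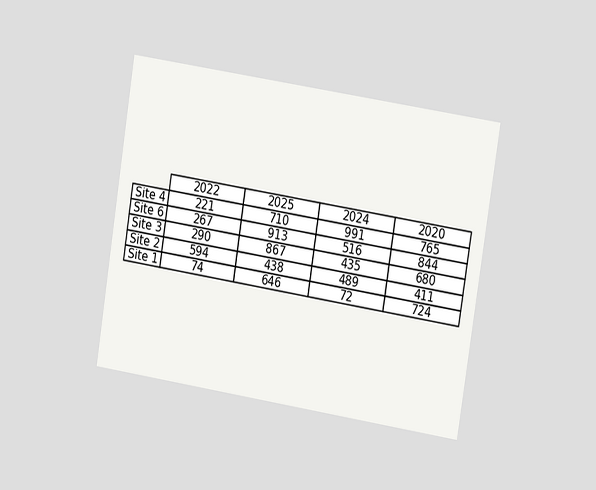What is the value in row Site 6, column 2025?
913

The chart is tilted about 9° clockwise and viewed slightly from the right. The (Site 6, 2025) cell reads 913.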